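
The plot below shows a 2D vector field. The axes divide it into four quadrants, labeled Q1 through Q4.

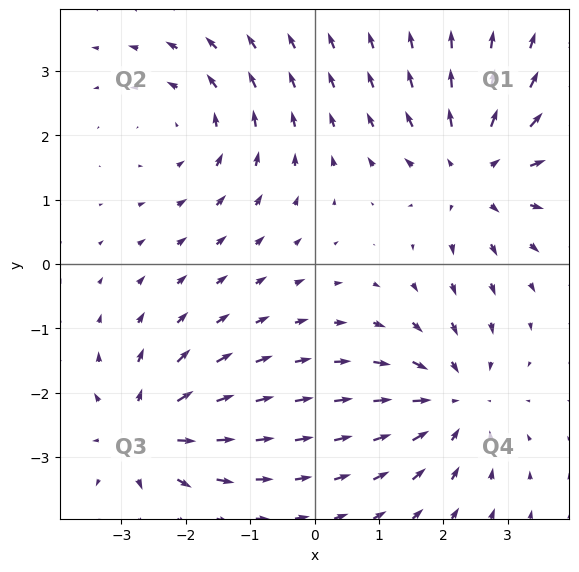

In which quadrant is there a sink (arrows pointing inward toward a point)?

The sink sits at approximately (2.2, -2.1), which lies in quadrant Q4. The divergence there is about -5, negative as expected for a sink.

Q4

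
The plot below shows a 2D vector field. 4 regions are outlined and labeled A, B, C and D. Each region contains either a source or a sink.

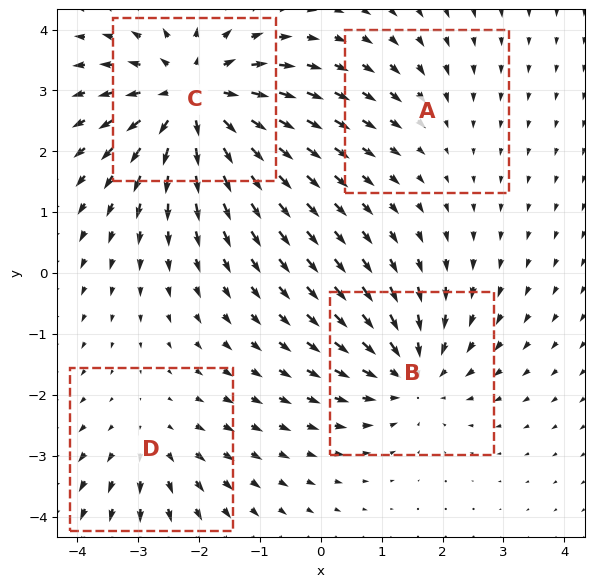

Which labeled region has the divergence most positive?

Divergence at each region's feature centre — A: about -2, B: about -5, C: about +7, D: about +3. Region C is most positive.

C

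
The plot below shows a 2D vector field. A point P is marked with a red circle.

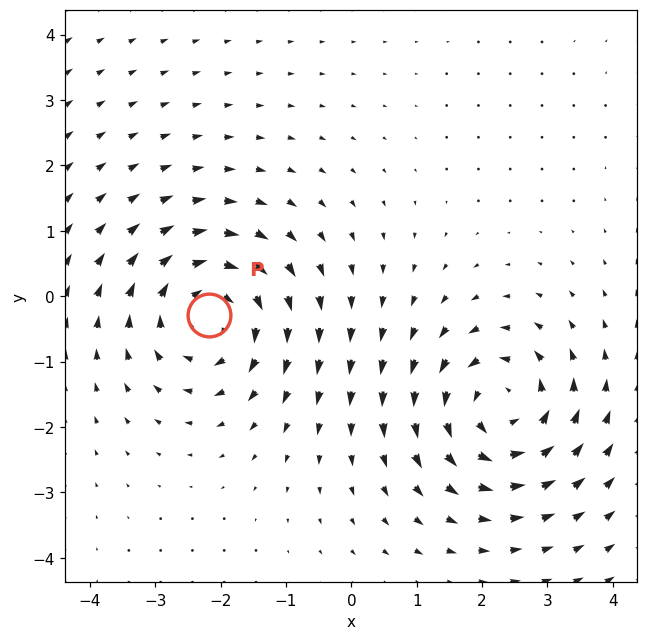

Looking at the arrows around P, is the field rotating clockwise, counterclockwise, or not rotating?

clockwise

Near P at (-2.2, -0.3) the arrows circulate clockwise. The curl (z-component) there is about -4; negative curl means clockwise rotation.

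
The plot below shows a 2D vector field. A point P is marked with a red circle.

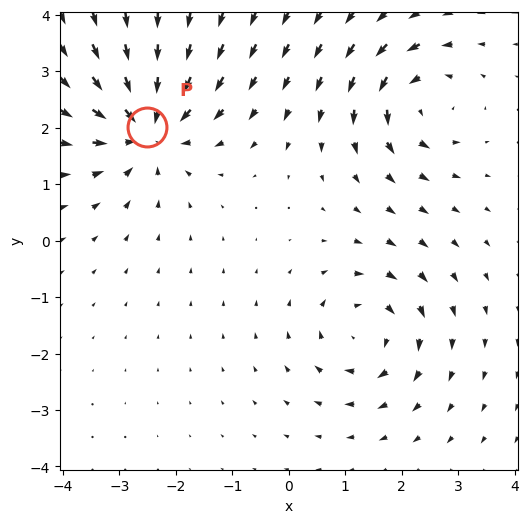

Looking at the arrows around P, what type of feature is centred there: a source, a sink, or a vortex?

sink

At P (-2.5, 2.0) the arrows converge inward. Divergence about -5, curl ≈0 — negative divergence with near-zero curl is a sink.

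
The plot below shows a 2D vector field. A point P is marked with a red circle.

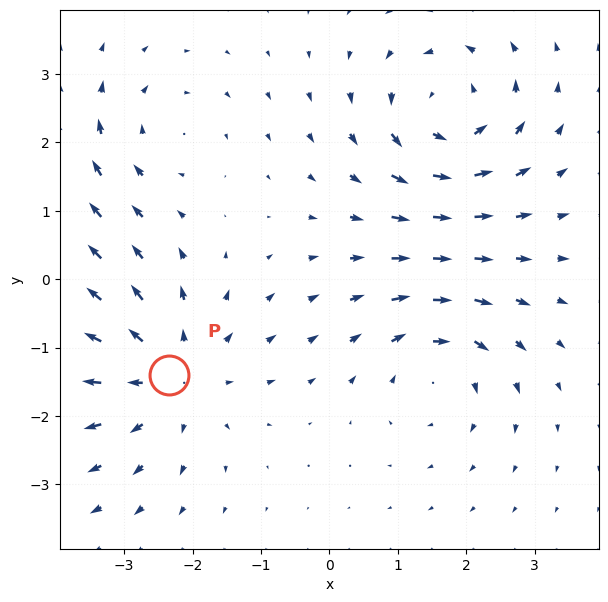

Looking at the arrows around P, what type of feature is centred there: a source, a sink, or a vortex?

source

At P (-2.3, -1.4) the arrows spread outward. Divergence about +5, curl ≈0 — positive divergence with near-zero curl is a source.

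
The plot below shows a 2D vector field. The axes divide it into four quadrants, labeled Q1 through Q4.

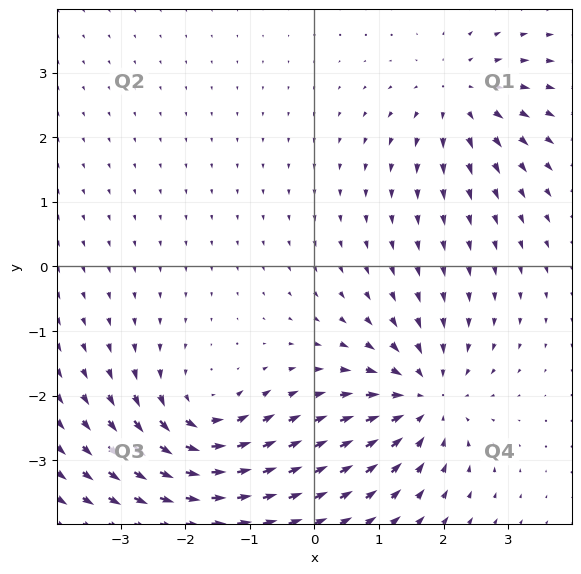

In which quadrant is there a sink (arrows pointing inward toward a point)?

The sink sits at approximately (1.7, -2.0), which lies in quadrant Q4. The divergence there is about -5, negative as expected for a sink.

Q4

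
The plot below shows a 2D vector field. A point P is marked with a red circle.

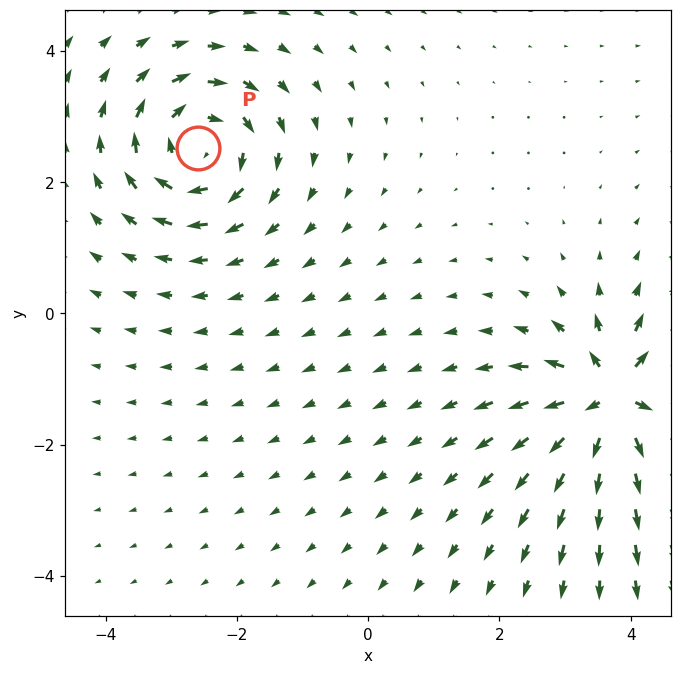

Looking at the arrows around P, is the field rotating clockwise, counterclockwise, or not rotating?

Near P at (-2.6, 2.5) the arrows circulate clockwise. The curl (z-component) there is about -4; negative curl means clockwise rotation.

clockwise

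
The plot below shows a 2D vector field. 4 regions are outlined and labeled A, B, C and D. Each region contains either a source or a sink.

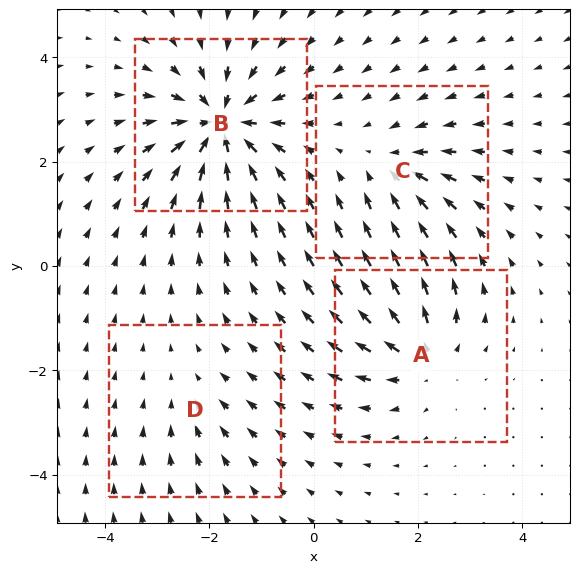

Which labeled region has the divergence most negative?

B

Divergence at each region's feature centre — A: about +5, B: about -8, C: about -4, D: about -2. Region B is most negative.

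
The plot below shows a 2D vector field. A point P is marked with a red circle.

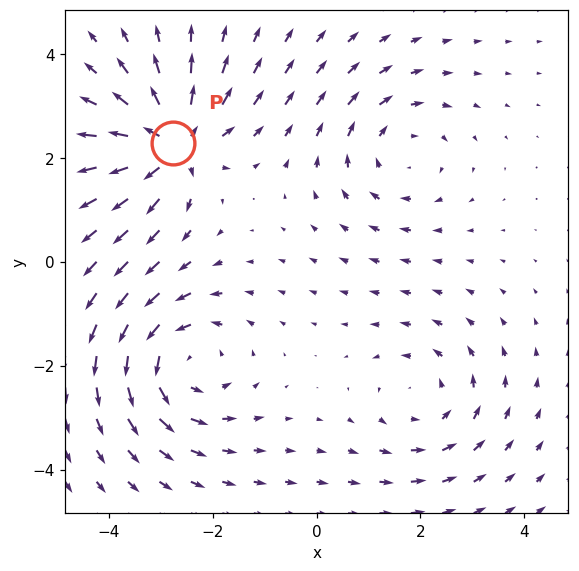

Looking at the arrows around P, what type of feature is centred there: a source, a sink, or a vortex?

source

At P (-2.8, 2.3) the arrows spread outward. Divergence about +7, curl ≈0 — positive divergence with near-zero curl is a source.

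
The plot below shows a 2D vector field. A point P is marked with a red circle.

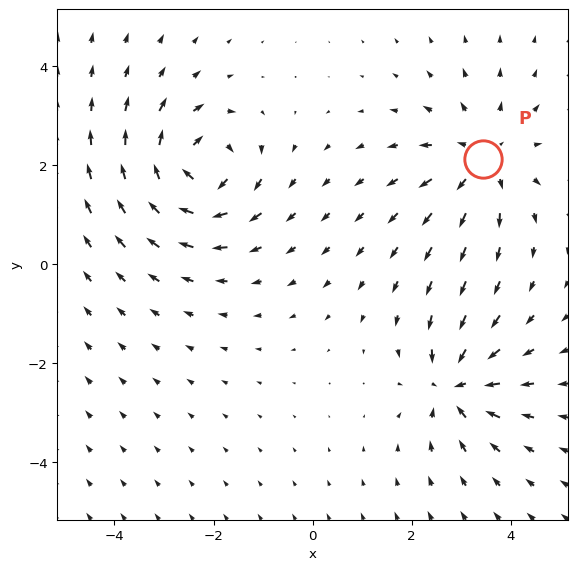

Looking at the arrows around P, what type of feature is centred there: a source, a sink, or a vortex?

source

At P (3.4, 2.1) the arrows spread outward. Divergence about +4, curl ≈0 — positive divergence with near-zero curl is a source.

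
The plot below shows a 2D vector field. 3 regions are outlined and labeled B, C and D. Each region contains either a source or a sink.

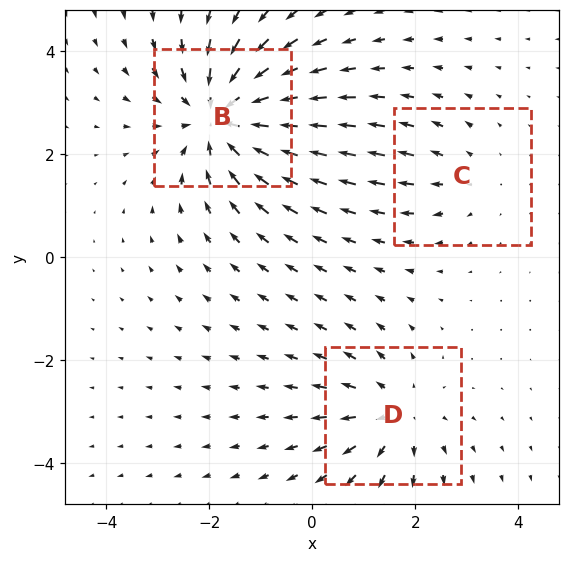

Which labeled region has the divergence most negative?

Divergence at each region's feature centre — B: about -5, C: about +2, D: about +3. Region B is most negative.

B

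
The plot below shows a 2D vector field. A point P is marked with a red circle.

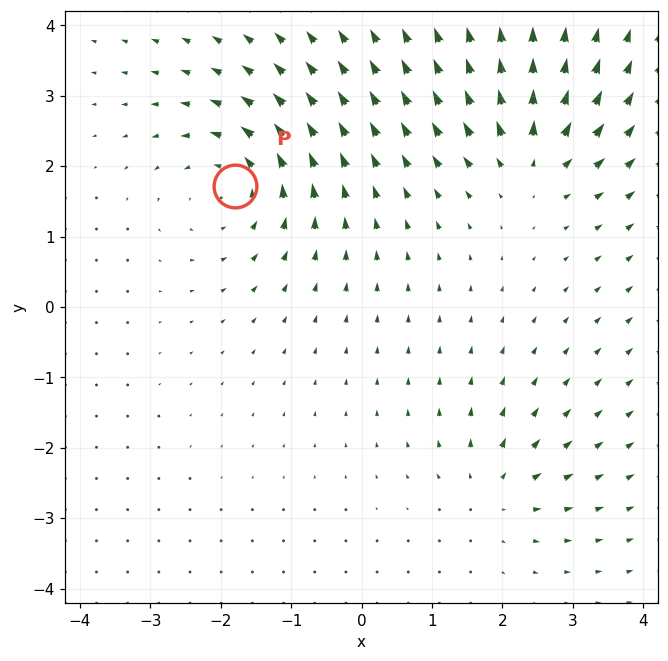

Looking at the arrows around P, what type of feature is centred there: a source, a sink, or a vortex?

vortex

At P (-1.8, 1.7) the arrows circulate counterclockwise. Divergence ≈0, curl about +5 — near-zero divergence with nonzero curl is a vortex.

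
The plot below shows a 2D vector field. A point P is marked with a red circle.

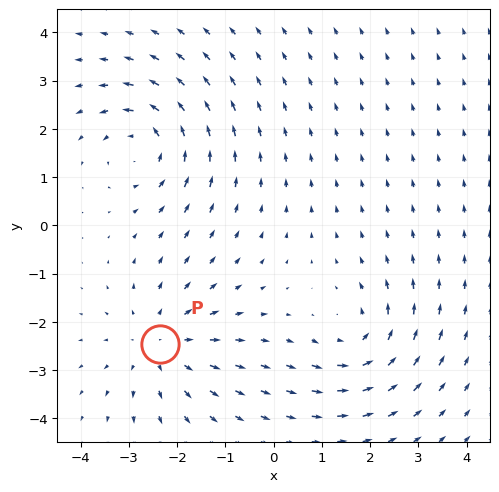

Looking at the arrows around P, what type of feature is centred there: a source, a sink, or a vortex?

At P (-2.4, -2.5) the arrows spread outward. Divergence about +4, curl ≈0 — positive divergence with near-zero curl is a source.

source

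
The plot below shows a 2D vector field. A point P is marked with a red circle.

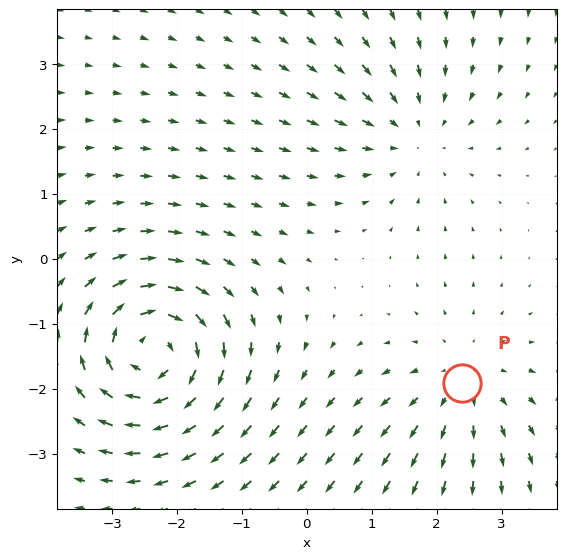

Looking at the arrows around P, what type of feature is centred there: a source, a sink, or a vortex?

source

At P (2.4, -1.9) the arrows spread outward. Divergence about +3, curl ≈0 — positive divergence with near-zero curl is a source.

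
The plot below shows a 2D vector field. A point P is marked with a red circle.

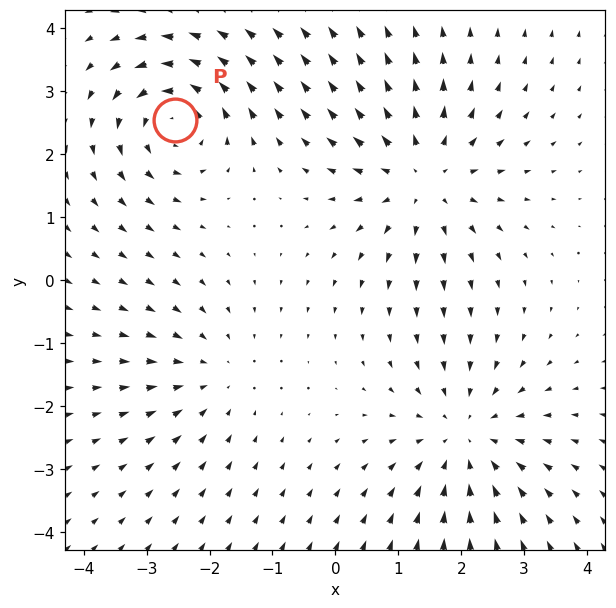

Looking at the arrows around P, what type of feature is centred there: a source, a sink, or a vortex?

vortex

At P (-2.6, 2.5) the arrows circulate counterclockwise. Divergence ≈0, curl about +5 — near-zero divergence with nonzero curl is a vortex.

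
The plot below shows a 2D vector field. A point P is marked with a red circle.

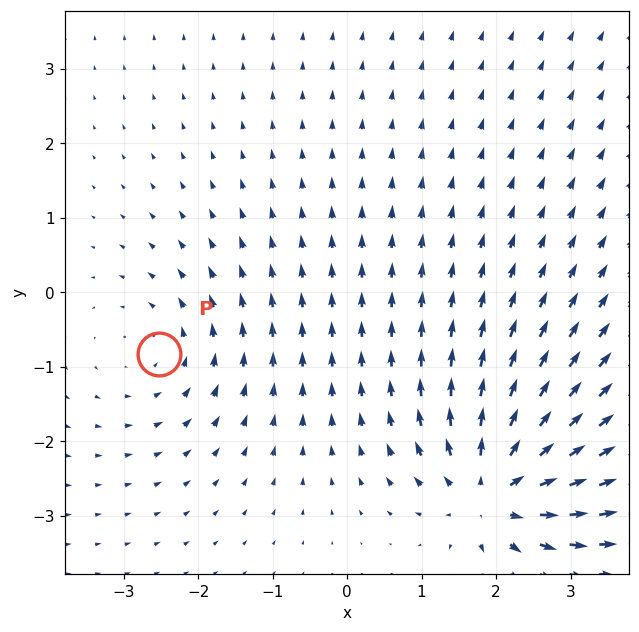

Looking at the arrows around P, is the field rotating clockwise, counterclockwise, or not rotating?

Near P at (-2.5, -0.8) the arrows circulate counterclockwise. The curl (z-component) there is about +3; positive curl means counterclockwise rotation.

counterclockwise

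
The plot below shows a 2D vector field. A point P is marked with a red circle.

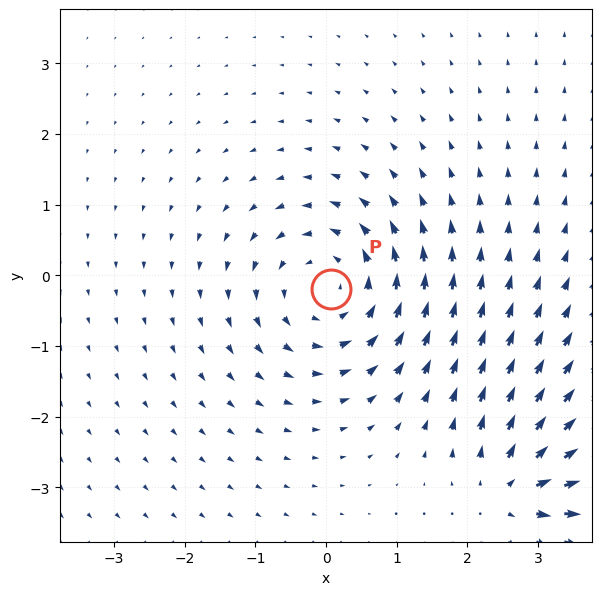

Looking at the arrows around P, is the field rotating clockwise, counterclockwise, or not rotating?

counterclockwise

Near P at (0.1, -0.2) the arrows circulate counterclockwise. The curl (z-component) there is about +4; positive curl means counterclockwise rotation.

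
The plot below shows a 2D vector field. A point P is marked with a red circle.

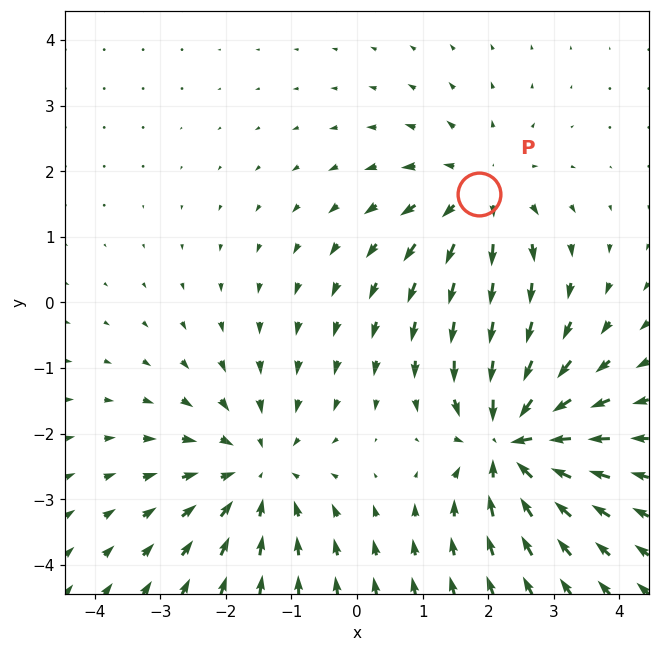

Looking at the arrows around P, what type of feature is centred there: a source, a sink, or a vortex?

At P (1.9, 1.7) the arrows spread outward. Divergence about +3, curl ≈0 — positive divergence with near-zero curl is a source.

source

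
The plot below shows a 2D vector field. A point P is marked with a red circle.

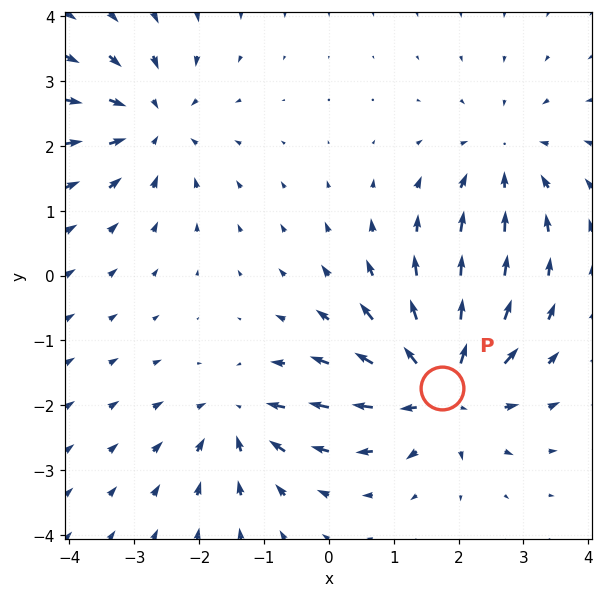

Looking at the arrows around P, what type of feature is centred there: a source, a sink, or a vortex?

source

At P (1.7, -1.7) the arrows spread outward. Divergence about +5, curl ≈0 — positive divergence with near-zero curl is a source.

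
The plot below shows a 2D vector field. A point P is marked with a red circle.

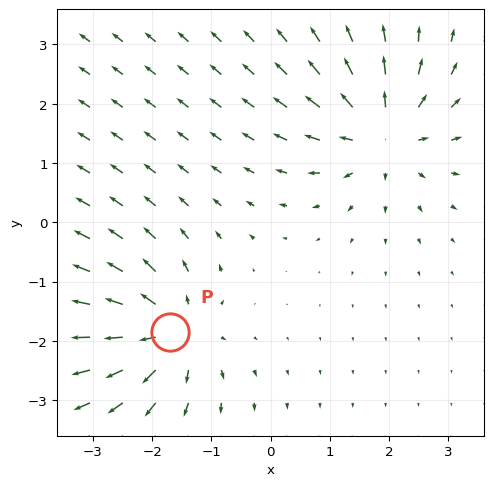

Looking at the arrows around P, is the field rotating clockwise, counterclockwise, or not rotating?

Near P at (-1.7, -1.9) the arrows show no circulation. The curl there is ≈0.

not rotating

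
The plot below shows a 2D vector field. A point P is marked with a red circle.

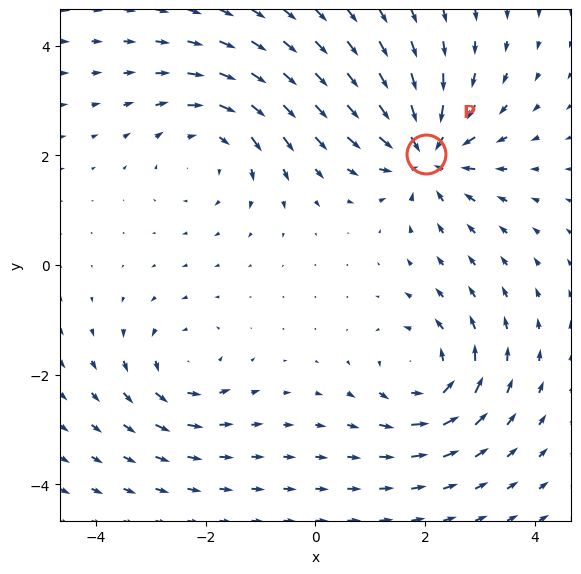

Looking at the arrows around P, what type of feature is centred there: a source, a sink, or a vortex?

sink

At P (2.0, 2.0) the arrows converge inward. Divergence about -5, curl ≈0 — negative divergence with near-zero curl is a sink.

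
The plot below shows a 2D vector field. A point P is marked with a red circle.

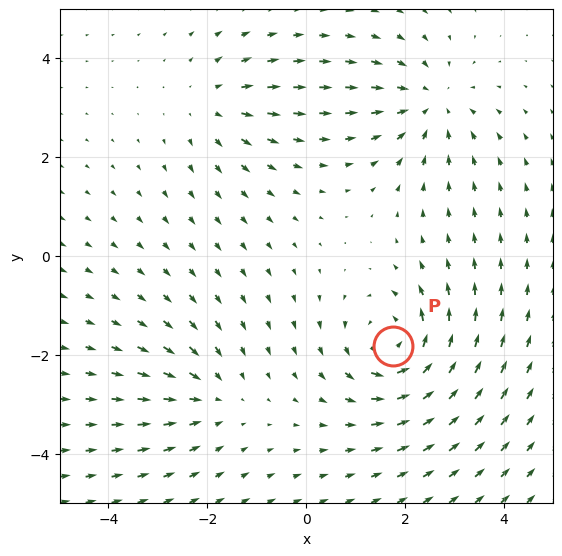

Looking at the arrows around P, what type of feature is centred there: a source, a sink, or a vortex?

vortex

At P (1.8, -1.8) the arrows circulate counterclockwise. Divergence ≈0, curl about +5 — near-zero divergence with nonzero curl is a vortex.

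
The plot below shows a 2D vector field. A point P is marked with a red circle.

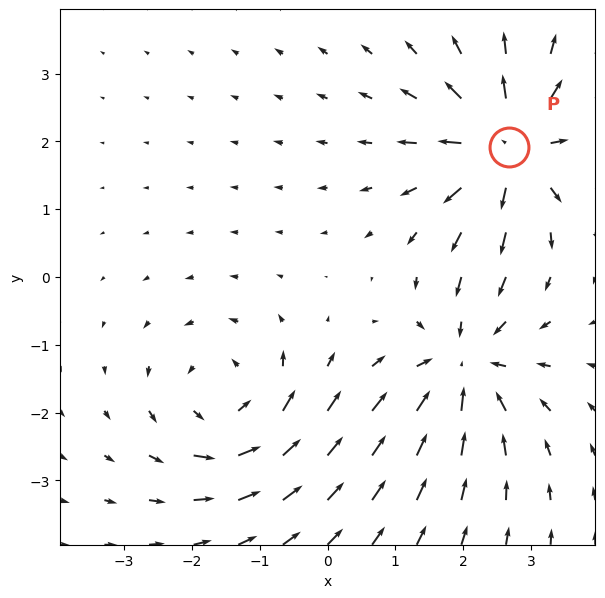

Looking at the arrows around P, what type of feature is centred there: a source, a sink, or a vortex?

source

At P (2.7, 1.9) the arrows spread outward. Divergence about +7, curl ≈0 — positive divergence with near-zero curl is a source.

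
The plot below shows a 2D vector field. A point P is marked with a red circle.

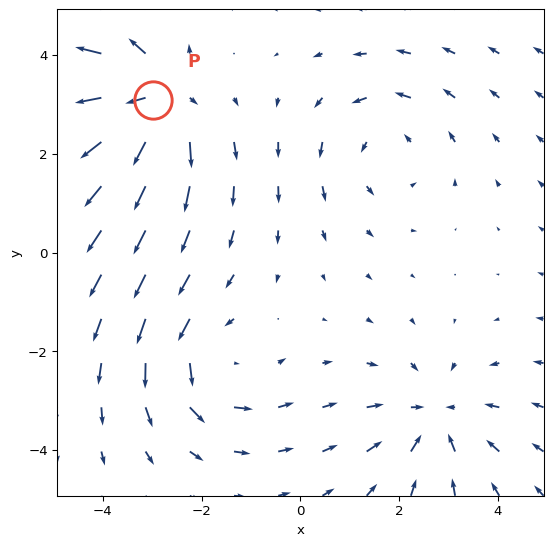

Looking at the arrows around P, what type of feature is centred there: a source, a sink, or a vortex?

source

At P (-3.0, 3.1) the arrows spread outward. Divergence about +5, curl ≈0 — positive divergence with near-zero curl is a source.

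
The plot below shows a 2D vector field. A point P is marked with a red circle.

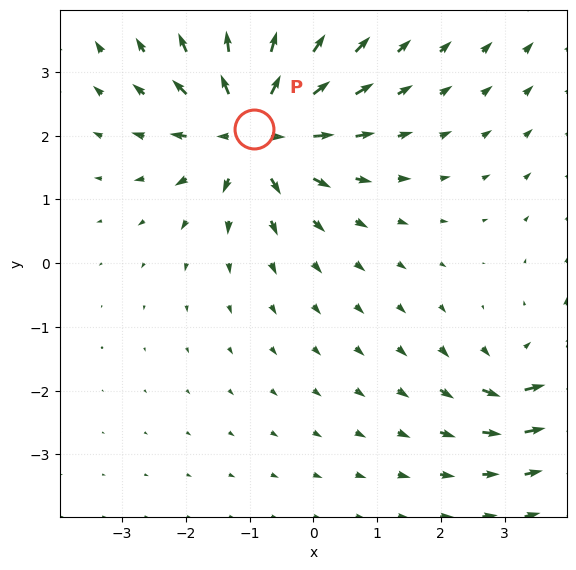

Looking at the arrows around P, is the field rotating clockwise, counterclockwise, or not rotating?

not rotating

Near P at (-0.9, 2.1) the arrows show no circulation. The curl there is ≈0.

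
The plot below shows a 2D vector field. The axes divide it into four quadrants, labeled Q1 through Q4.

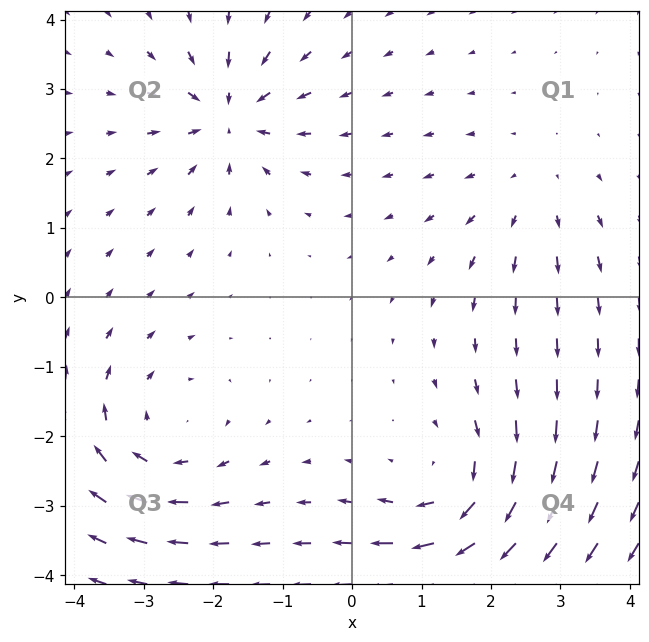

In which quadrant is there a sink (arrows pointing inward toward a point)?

Q2

The sink sits at approximately (-1.8, 2.6), which lies in quadrant Q2. The divergence there is about -6, negative as expected for a sink.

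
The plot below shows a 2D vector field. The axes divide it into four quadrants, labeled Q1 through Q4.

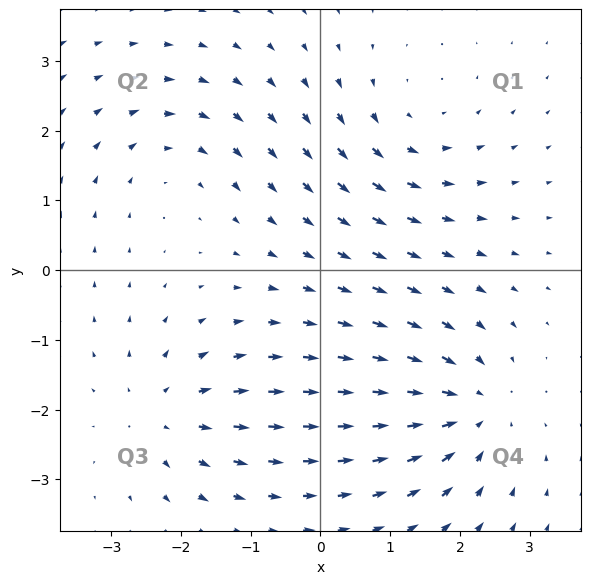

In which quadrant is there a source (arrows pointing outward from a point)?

The source sits at approximately (-2.2, -2.1), which lies in quadrant Q3. The divergence there is about +4, positive as expected for a source.

Q3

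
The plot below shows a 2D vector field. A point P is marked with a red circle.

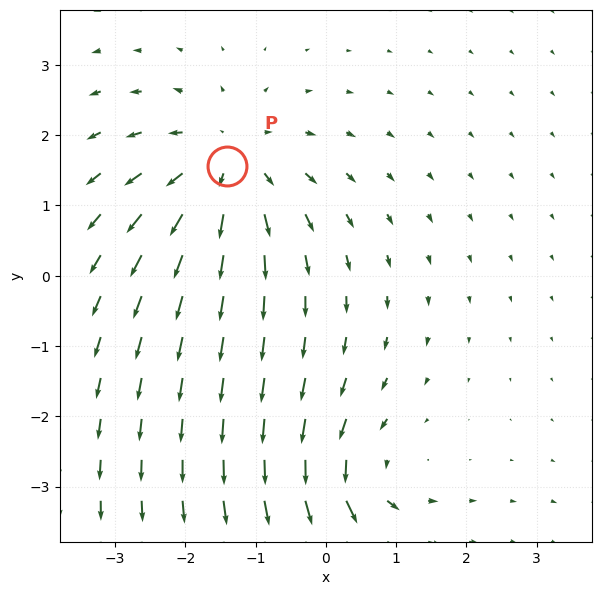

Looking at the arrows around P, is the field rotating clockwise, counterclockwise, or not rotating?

Near P at (-1.4, 1.6) the arrows show no circulation. The curl there is ≈0.

not rotating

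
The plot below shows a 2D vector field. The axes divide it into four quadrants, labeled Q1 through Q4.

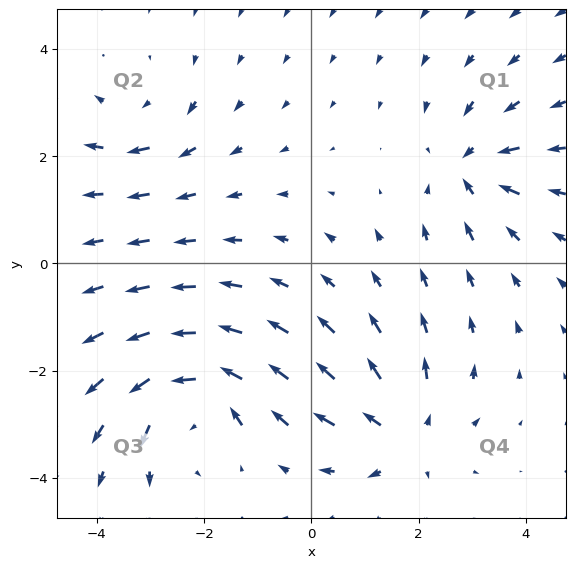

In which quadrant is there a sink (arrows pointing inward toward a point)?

The sink sits at approximately (3.0, 1.8), which lies in quadrant Q1. The divergence there is about -5, negative as expected for a sink.

Q1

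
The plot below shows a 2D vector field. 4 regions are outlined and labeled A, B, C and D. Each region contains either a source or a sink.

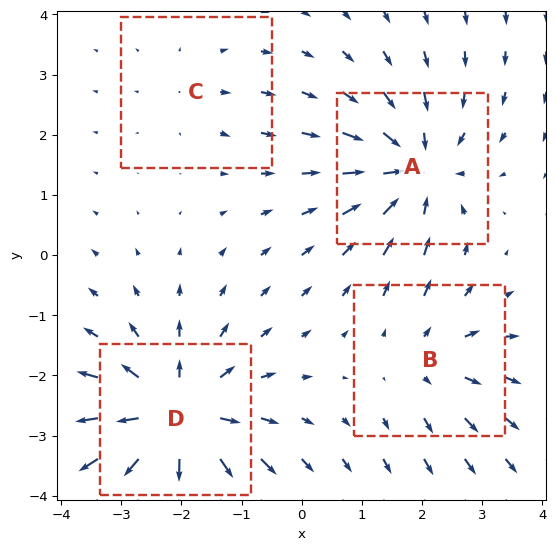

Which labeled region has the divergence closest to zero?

Divergence at each region's feature centre — A: about -6, B: about +4, C: about +2, D: about +7. Region C is closest to zero.

C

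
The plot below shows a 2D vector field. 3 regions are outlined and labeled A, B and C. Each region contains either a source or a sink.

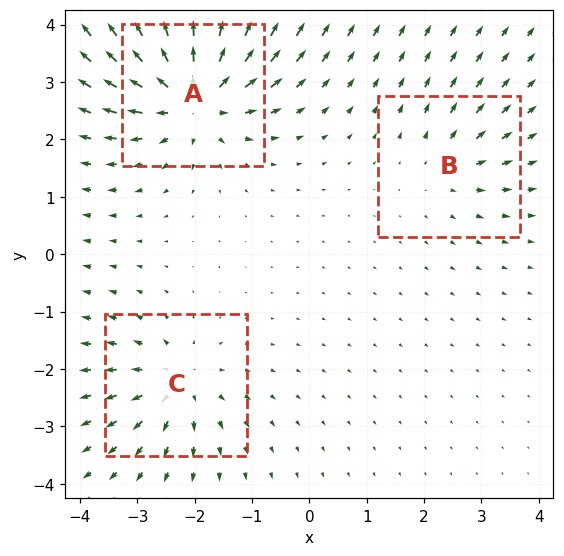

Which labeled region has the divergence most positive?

Divergence at each region's feature centre — A: about +6, B: about +2, C: about +4. Region A is most positive.

A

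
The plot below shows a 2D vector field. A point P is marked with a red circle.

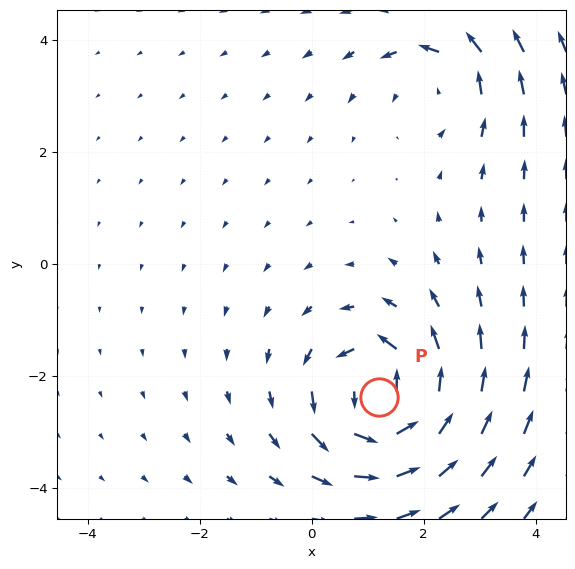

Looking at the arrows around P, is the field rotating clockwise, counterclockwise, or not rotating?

counterclockwise

Near P at (1.2, -2.4) the arrows circulate counterclockwise. The curl (z-component) there is about +6; positive curl means counterclockwise rotation.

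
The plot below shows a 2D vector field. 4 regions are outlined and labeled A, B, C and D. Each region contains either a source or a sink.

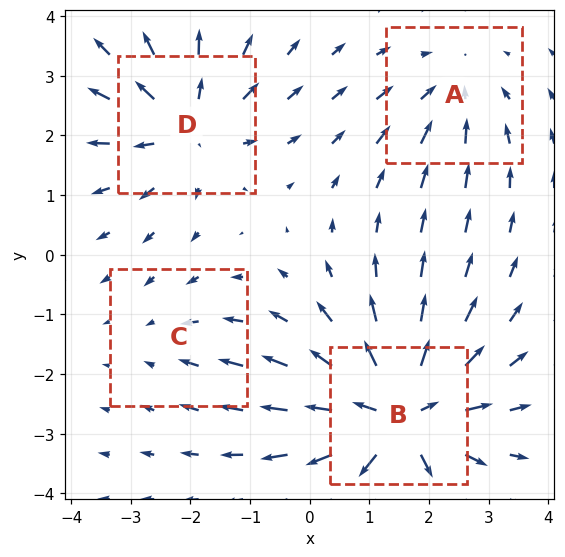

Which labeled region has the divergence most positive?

B

Divergence at each region's feature centre — A: about -3, B: about +7, C: about -2, D: about +5. Region B is most positive.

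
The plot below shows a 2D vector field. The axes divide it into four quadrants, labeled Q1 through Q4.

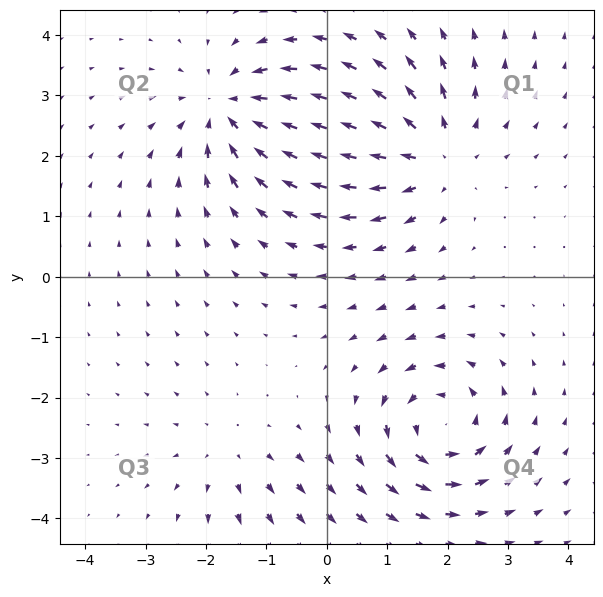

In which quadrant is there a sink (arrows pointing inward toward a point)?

The sink sits at approximately (-1.6, 2.8), which lies in quadrant Q2. The divergence there is about -5, negative as expected for a sink.

Q2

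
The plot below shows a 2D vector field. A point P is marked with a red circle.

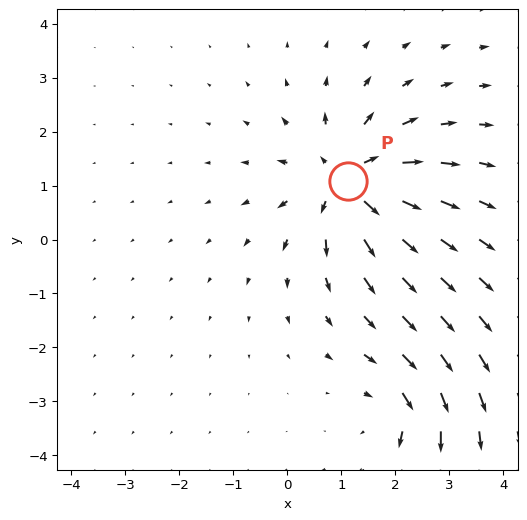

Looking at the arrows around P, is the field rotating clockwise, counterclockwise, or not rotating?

Near P at (1.1, 1.1) the arrows show no circulation. The curl there is ≈0.

not rotating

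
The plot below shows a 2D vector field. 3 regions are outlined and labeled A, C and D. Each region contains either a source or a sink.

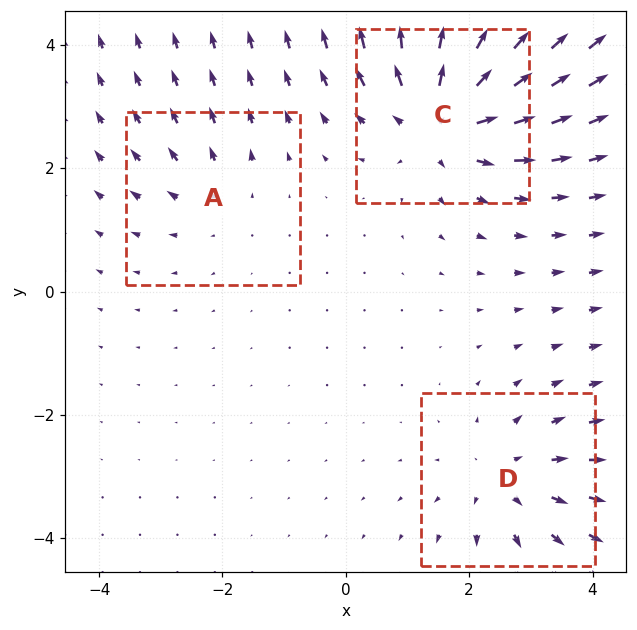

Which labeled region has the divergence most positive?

C

Divergence at each region's feature centre — A: about +2, C: about +5, D: about +3. Region C is most positive.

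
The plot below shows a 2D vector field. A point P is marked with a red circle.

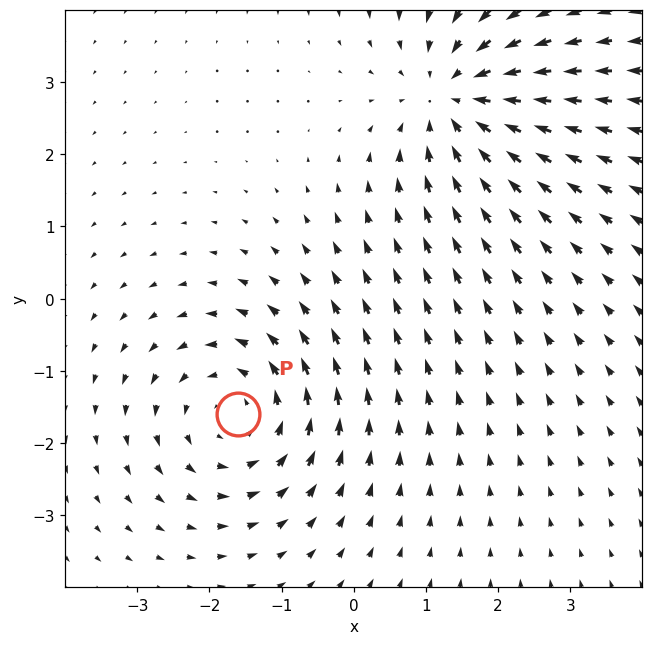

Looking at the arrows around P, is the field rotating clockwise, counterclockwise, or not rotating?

Near P at (-1.6, -1.6) the arrows circulate counterclockwise. The curl (z-component) there is about +4; positive curl means counterclockwise rotation.

counterclockwise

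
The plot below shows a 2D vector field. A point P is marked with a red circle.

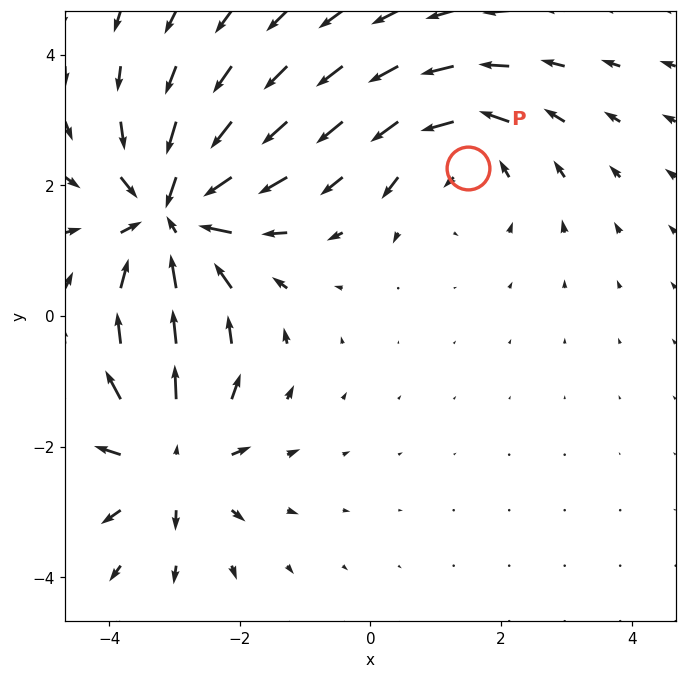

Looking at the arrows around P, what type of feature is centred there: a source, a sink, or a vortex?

At P (1.5, 2.3) the arrows circulate counterclockwise. Divergence ≈0, curl about +3 — near-zero divergence with nonzero curl is a vortex.

vortex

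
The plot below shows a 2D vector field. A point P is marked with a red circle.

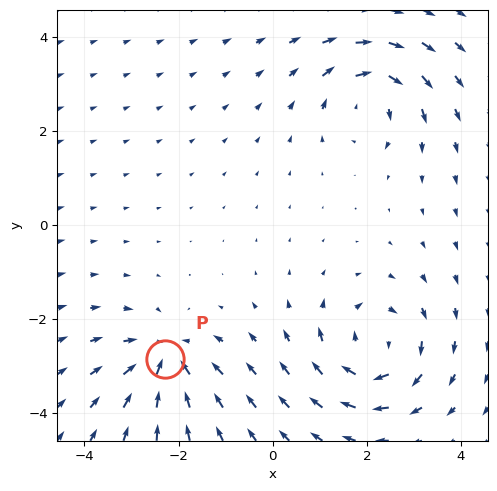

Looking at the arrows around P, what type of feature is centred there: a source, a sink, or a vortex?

At P (-2.3, -2.9) the arrows converge inward. Divergence about -5, curl ≈0 — negative divergence with near-zero curl is a sink.

sink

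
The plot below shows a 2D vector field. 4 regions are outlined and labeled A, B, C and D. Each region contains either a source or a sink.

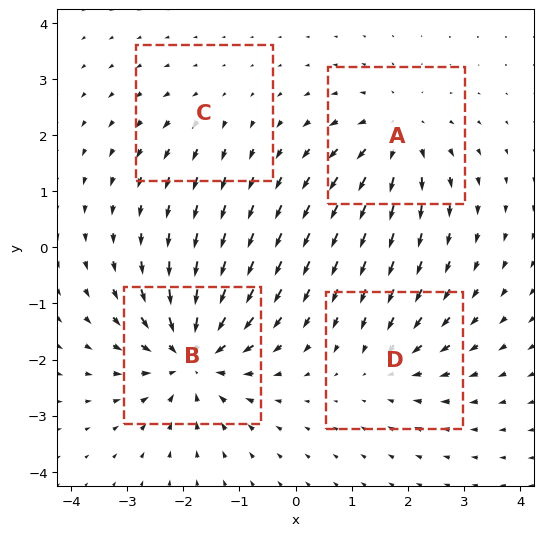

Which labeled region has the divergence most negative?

Divergence at each region's feature centre — A: about +5, B: about -7, C: about +2, D: about -3. Region B is most negative.

B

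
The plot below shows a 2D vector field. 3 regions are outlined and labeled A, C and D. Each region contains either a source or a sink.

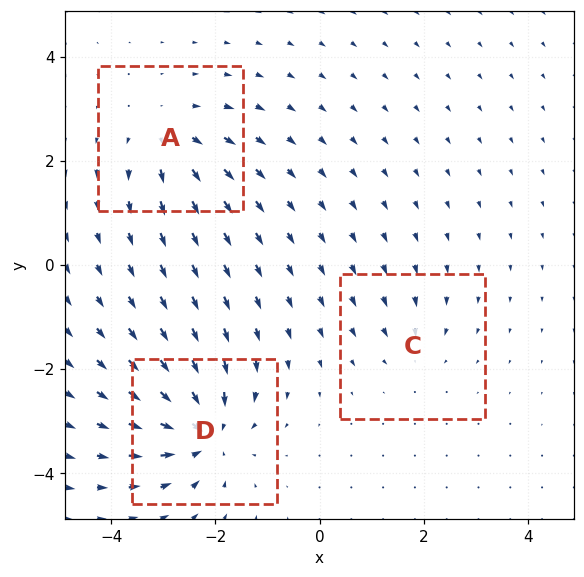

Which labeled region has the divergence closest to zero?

C

Divergence at each region's feature centre — A: about +4, C: about -2, D: about -5. Region C is closest to zero.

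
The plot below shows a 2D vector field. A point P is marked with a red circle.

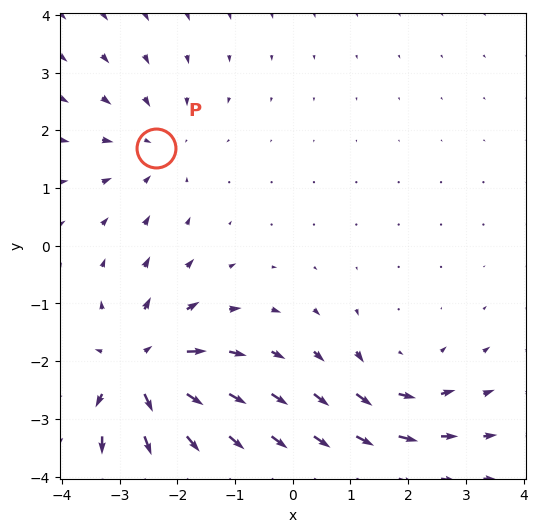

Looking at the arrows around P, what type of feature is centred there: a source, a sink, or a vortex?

At P (-2.4, 1.7) the arrows converge inward. Divergence about -2, curl ≈0 — negative divergence with near-zero curl is a sink.

sink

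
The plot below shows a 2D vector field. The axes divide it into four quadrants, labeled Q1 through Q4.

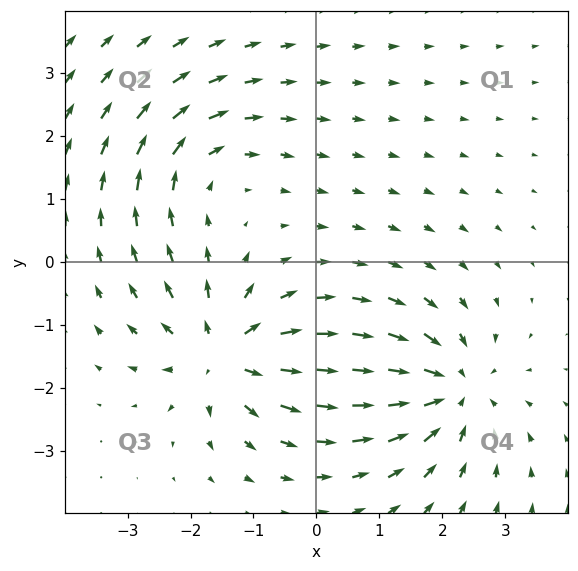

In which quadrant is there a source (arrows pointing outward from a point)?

The source sits at approximately (-1.5, -1.5), which lies in quadrant Q3. The divergence there is about +6, positive as expected for a source.

Q3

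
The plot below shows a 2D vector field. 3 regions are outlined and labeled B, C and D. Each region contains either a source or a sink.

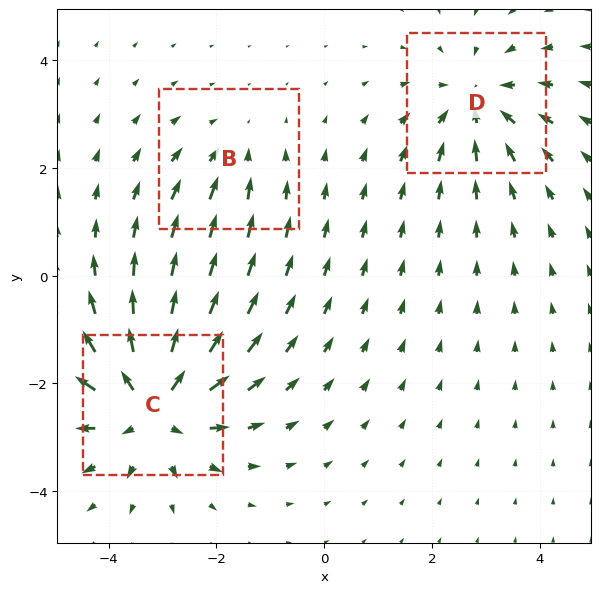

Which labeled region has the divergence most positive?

Divergence at each region's feature centre — B: about -2, C: about +4, D: about -3. Region C is most positive.

C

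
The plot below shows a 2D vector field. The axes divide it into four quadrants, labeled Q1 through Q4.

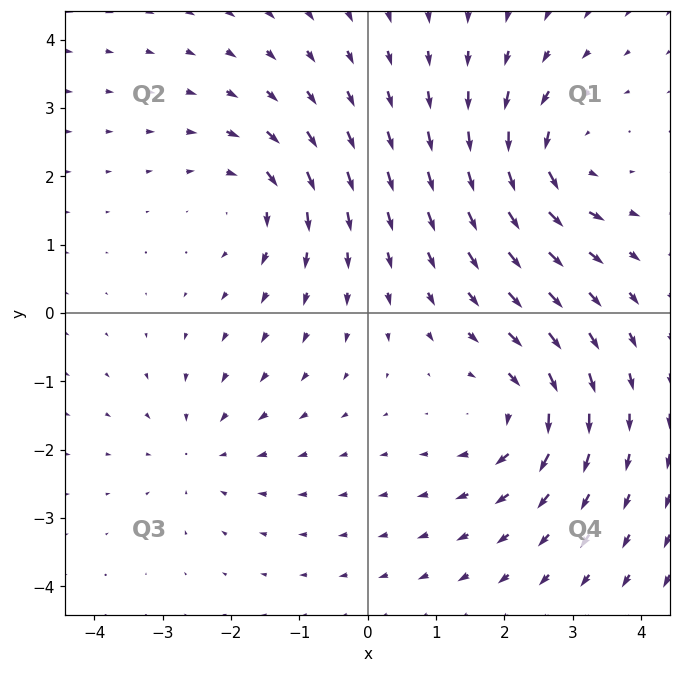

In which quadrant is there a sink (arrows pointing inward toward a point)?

The sink sits at approximately (-2.4, -2.0), which lies in quadrant Q3. The divergence there is about -3, negative as expected for a sink.

Q3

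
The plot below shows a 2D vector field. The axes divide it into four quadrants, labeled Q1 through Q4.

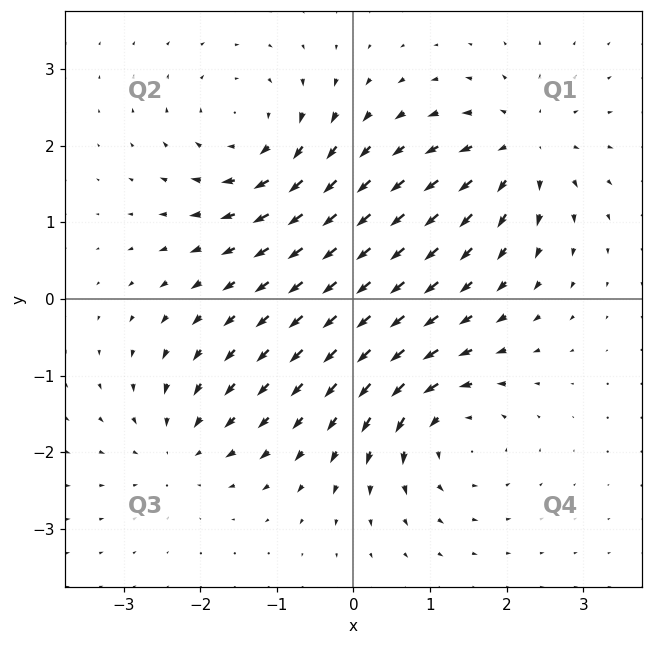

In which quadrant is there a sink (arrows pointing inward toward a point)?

Q3

The sink sits at approximately (-2.2, -1.9), which lies in quadrant Q3. The divergence there is about -4, negative as expected for a sink.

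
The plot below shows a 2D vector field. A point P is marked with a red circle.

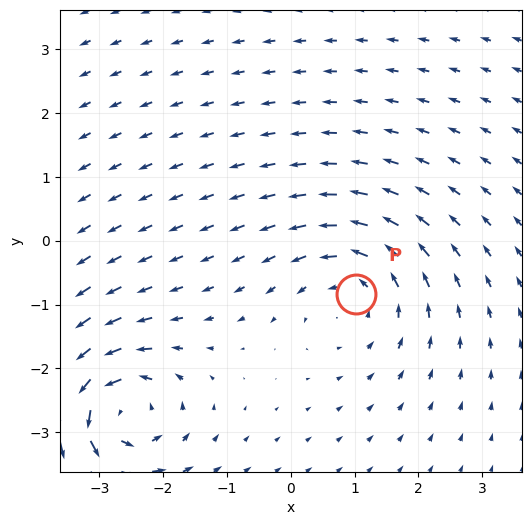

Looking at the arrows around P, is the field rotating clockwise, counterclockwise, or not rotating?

counterclockwise

Near P at (1.0, -0.8) the arrows circulate counterclockwise. The curl (z-component) there is about +3; positive curl means counterclockwise rotation.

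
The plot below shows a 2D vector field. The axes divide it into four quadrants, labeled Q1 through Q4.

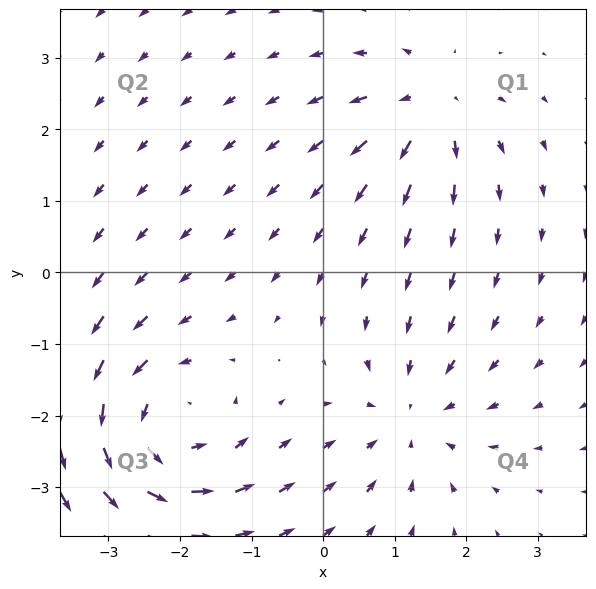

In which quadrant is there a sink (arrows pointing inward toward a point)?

Q4

The sink sits at approximately (1.2, -2.0), which lies in quadrant Q4. The divergence there is about -3, negative as expected for a sink.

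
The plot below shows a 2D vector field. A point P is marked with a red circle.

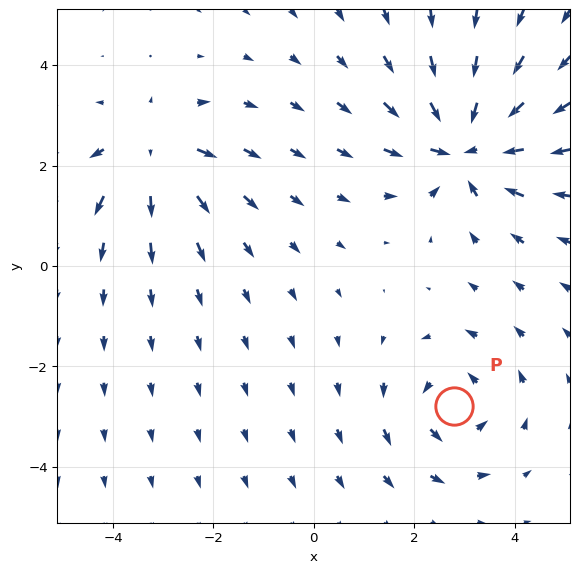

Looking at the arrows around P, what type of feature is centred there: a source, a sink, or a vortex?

vortex

At P (2.8, -2.8) the arrows circulate counterclockwise. Divergence ≈0, curl about +3 — near-zero divergence with nonzero curl is a vortex.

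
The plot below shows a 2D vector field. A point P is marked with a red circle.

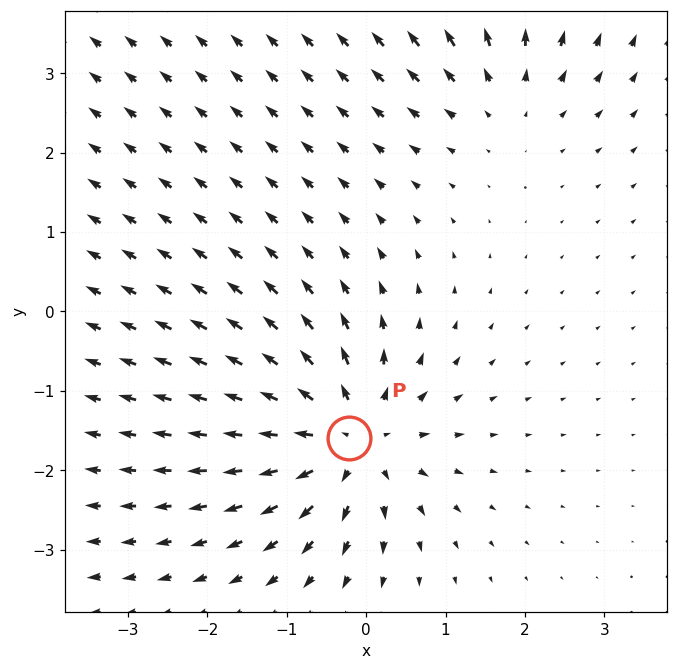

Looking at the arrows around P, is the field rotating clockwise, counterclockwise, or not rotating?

not rotating

Near P at (-0.2, -1.6) the arrows show no circulation. The curl there is ≈0.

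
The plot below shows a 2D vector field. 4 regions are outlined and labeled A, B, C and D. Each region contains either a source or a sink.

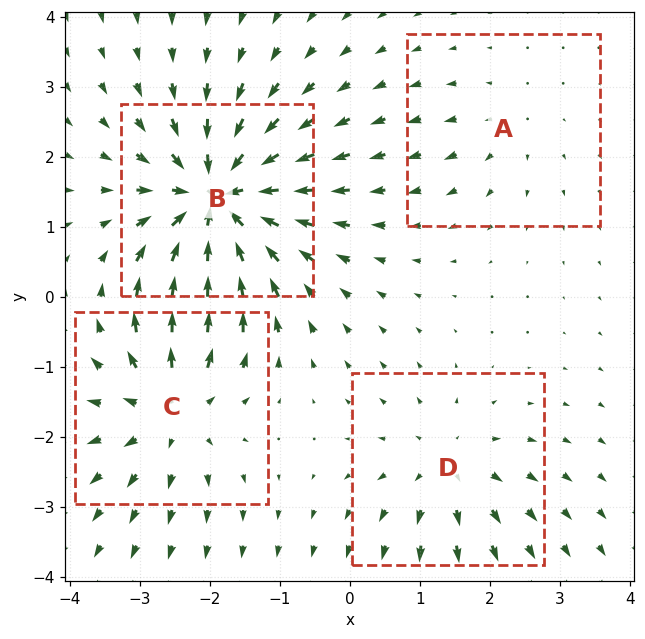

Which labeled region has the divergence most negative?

Divergence at each region's feature centre — A: about +2, B: about -8, C: about +5, D: about +4. Region B is most negative.

B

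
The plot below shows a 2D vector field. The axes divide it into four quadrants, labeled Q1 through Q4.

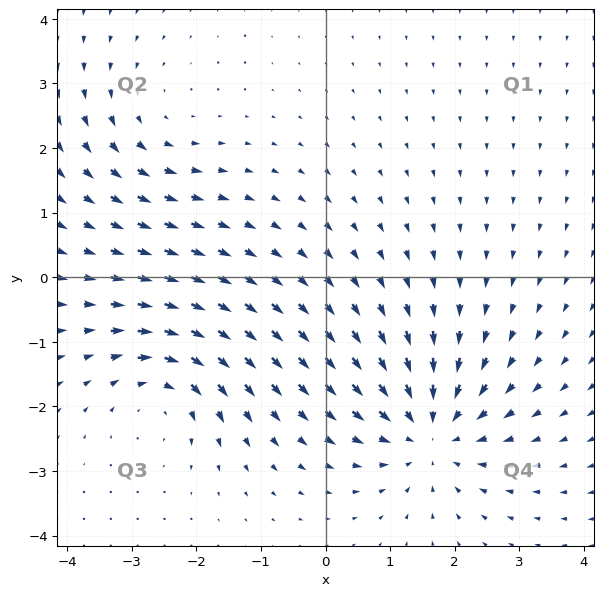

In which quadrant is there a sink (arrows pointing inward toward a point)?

Q4

The sink sits at approximately (1.6, -2.4), which lies in quadrant Q4. The divergence there is about -5, negative as expected for a sink.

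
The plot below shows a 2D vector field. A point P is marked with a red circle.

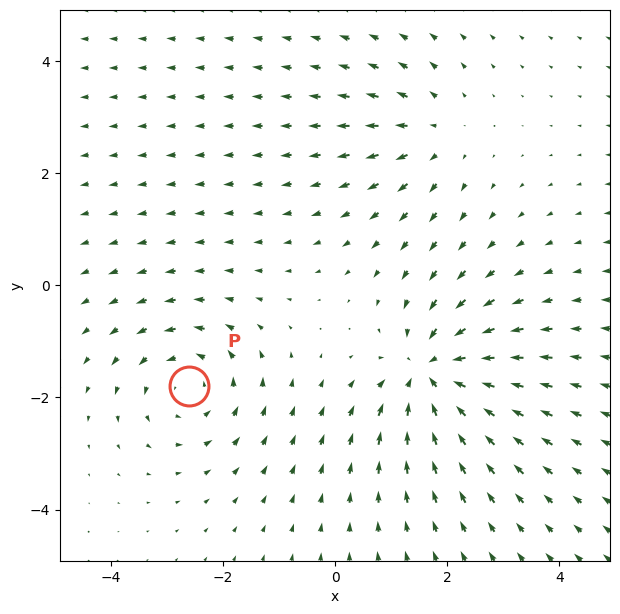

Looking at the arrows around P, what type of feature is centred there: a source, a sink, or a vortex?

vortex

At P (-2.6, -1.8) the arrows circulate counterclockwise. Divergence ≈0, curl about +3 — near-zero divergence with nonzero curl is a vortex.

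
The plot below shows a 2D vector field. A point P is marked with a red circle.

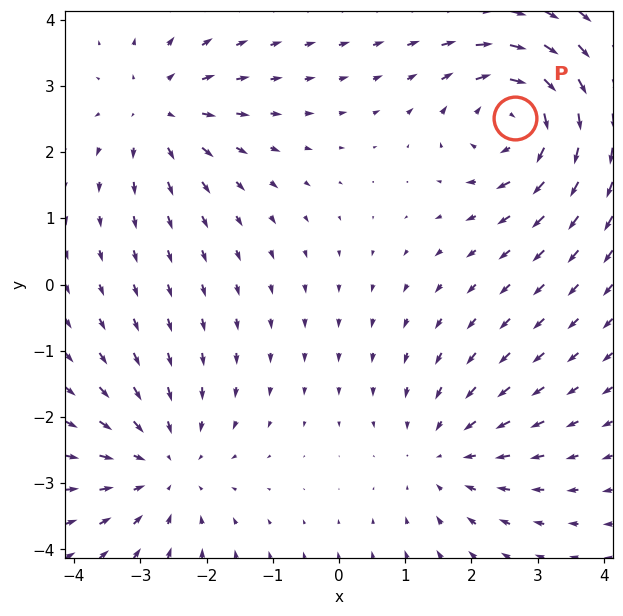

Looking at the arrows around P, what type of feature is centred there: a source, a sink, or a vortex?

vortex

At P (2.7, 2.5) the arrows circulate clockwise. Divergence ≈0, curl about -6 — near-zero divergence with nonzero curl is a vortex.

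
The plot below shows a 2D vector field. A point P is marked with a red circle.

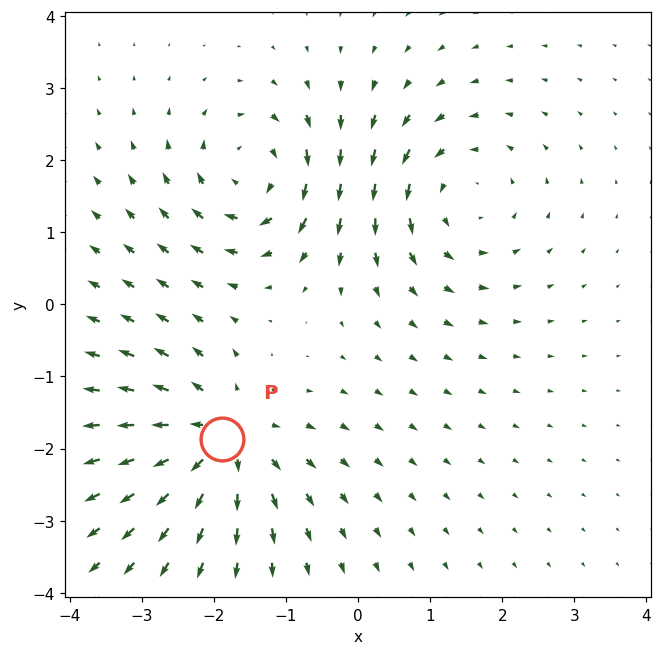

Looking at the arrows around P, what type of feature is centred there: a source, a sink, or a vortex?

source

At P (-1.9, -1.9) the arrows spread outward. Divergence about +6, curl ≈0 — positive divergence with near-zero curl is a source.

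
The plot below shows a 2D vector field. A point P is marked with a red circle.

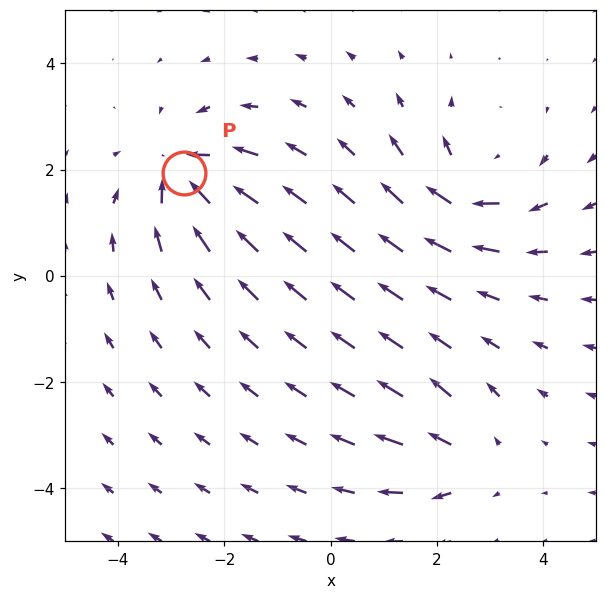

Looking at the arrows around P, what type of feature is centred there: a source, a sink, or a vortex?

sink

At P (-2.8, 1.9) the arrows converge inward. Divergence about -5, curl ≈0 — negative divergence with near-zero curl is a sink.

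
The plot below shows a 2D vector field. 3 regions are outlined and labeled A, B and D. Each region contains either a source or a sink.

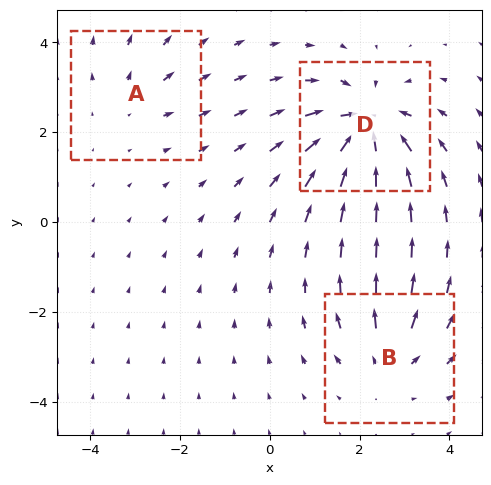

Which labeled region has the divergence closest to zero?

A

Divergence at each region's feature centre — A: about +2, B: about +3, D: about -6. Region A is closest to zero.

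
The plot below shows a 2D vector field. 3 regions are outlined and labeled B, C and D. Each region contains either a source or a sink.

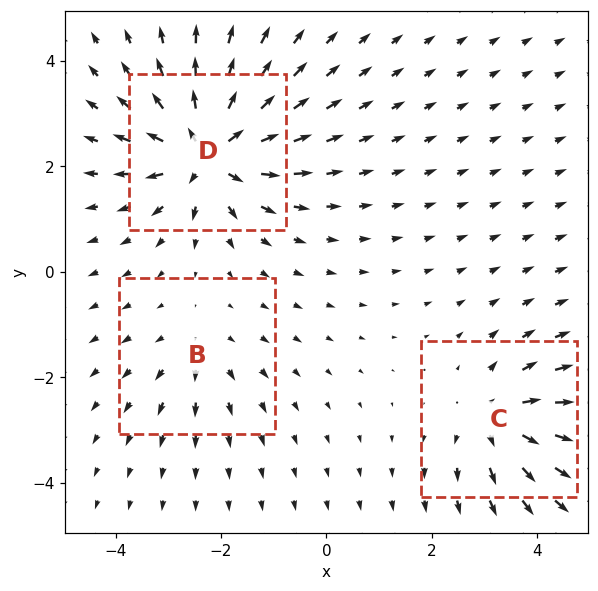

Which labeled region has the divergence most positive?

D

Divergence at each region's feature centre — B: about +2, C: about +4, D: about +6. Region D is most positive.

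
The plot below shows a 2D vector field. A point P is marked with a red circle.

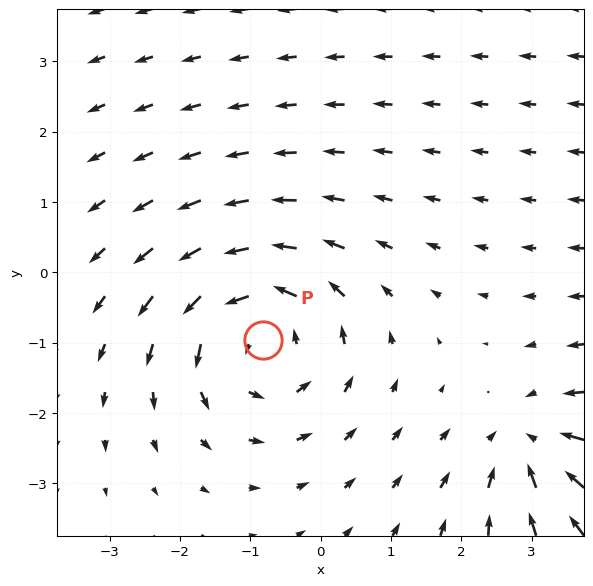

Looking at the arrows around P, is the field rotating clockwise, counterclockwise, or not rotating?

Near P at (-0.8, -1.0) the arrows circulate counterclockwise. The curl (z-component) there is about +4; positive curl means counterclockwise rotation.

counterclockwise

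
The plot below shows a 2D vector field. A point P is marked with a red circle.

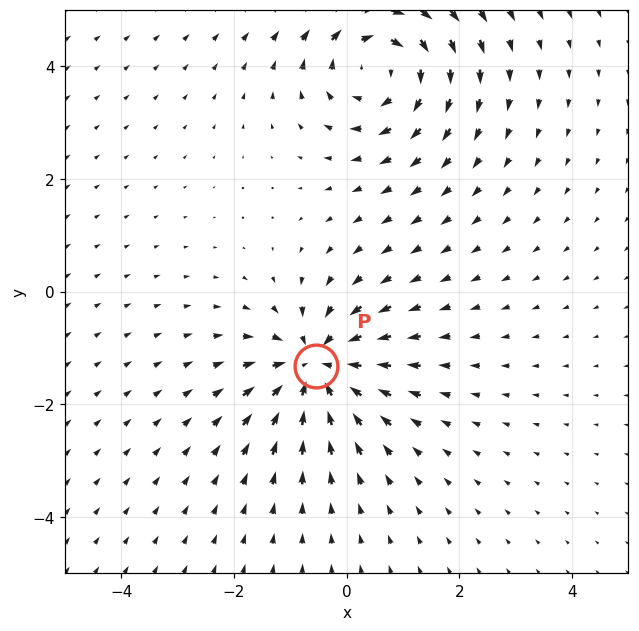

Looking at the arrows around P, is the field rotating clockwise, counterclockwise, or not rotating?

not rotating

Near P at (-0.5, -1.3) the arrows show no circulation. The curl there is ≈0.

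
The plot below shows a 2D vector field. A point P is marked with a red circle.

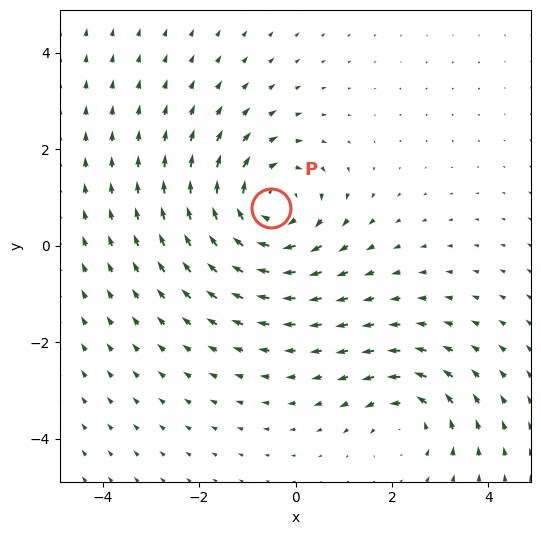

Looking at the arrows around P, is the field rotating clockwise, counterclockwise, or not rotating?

clockwise

Near P at (-0.5, 0.8) the arrows circulate clockwise. The curl (z-component) there is about -4; negative curl means clockwise rotation.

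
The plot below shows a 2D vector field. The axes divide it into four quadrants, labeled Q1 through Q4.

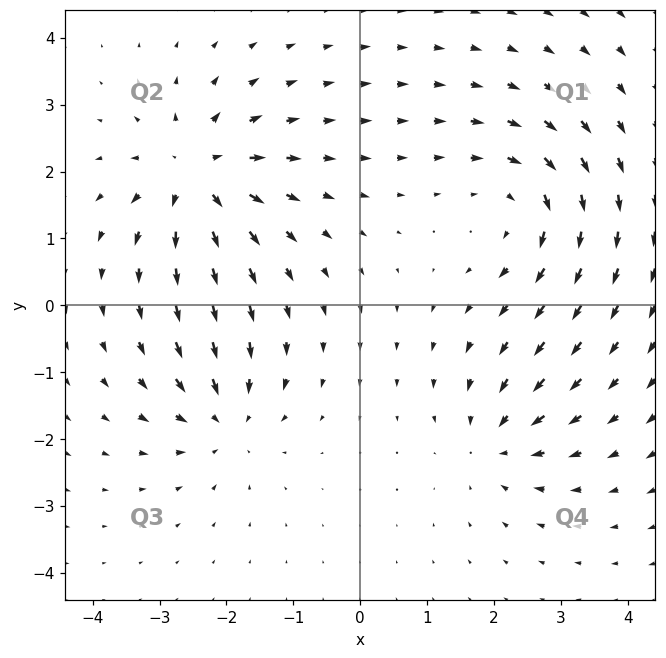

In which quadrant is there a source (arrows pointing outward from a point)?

Q2

The source sits at approximately (-2.4, 1.9), which lies in quadrant Q2. The divergence there is about +6, positive as expected for a source.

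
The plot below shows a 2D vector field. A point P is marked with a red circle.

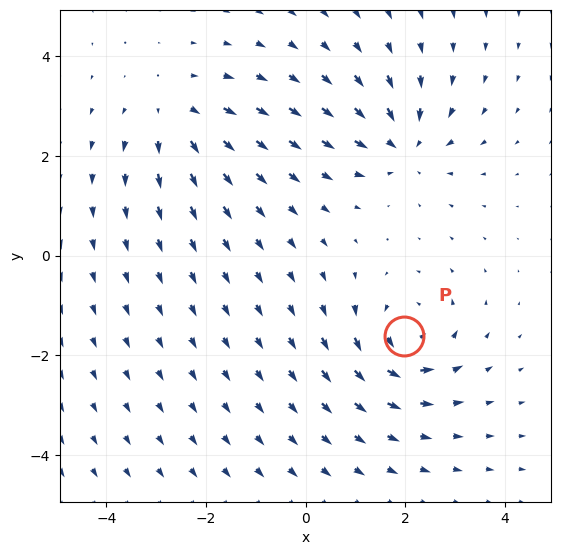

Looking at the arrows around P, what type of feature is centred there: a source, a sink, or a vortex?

At P (2.0, -1.6) the arrows circulate counterclockwise. Divergence ≈0, curl about +4 — near-zero divergence with nonzero curl is a vortex.

vortex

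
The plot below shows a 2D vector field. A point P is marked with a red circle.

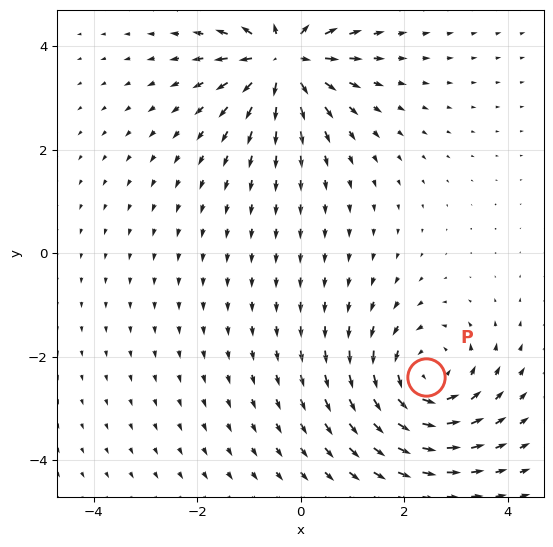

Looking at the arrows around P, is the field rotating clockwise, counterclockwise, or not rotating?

counterclockwise

Near P at (2.4, -2.4) the arrows circulate counterclockwise. The curl (z-component) there is about +4; positive curl means counterclockwise rotation.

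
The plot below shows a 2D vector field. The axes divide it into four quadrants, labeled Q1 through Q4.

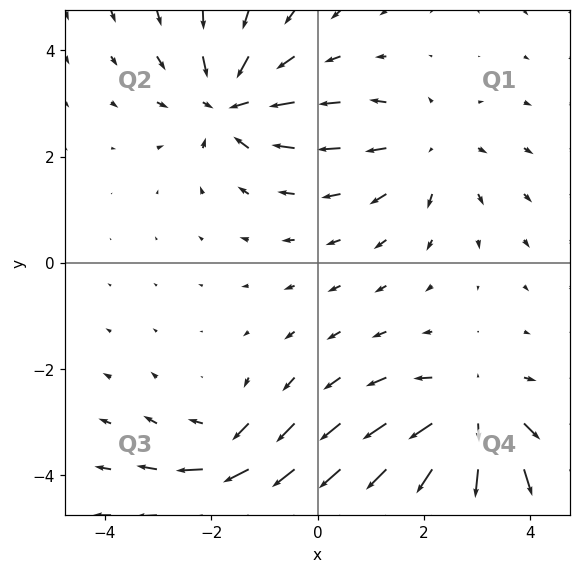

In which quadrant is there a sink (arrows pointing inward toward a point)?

Q2

The sink sits at approximately (-1.7, 3.0), which lies in quadrant Q2. The divergence there is about -5, negative as expected for a sink.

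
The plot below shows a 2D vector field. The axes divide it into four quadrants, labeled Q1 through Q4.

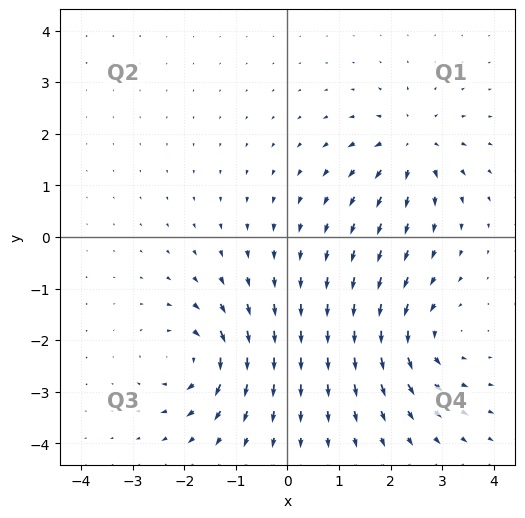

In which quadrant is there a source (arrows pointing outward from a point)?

The source sits at approximately (2.4, 1.8), which lies in quadrant Q1. The divergence there is about +5, positive as expected for a source.

Q1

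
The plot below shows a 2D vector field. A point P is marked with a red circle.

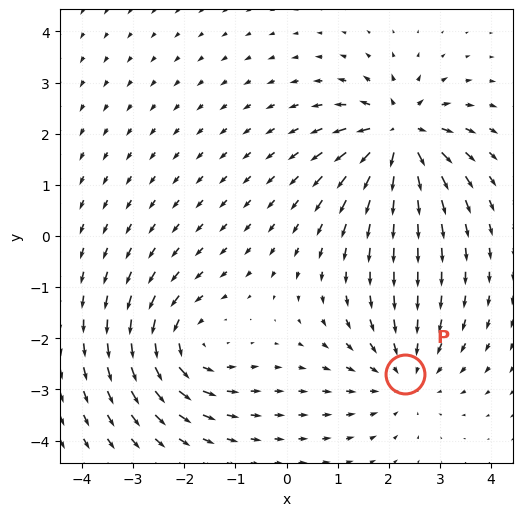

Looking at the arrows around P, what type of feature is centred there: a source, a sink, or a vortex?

At P (2.3, -2.7) the arrows converge inward. Divergence about -3, curl ≈0 — negative divergence with near-zero curl is a sink.

sink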